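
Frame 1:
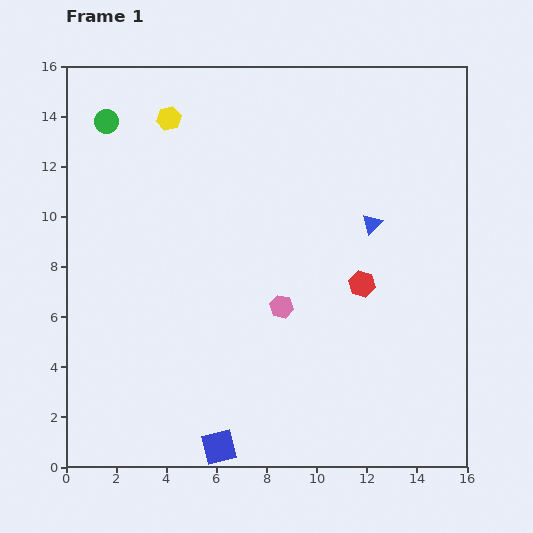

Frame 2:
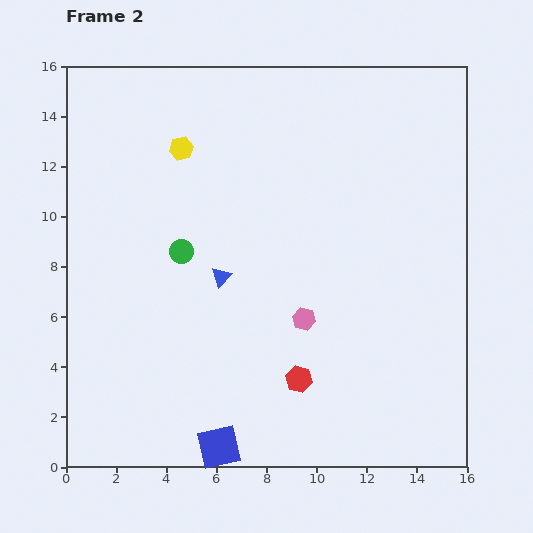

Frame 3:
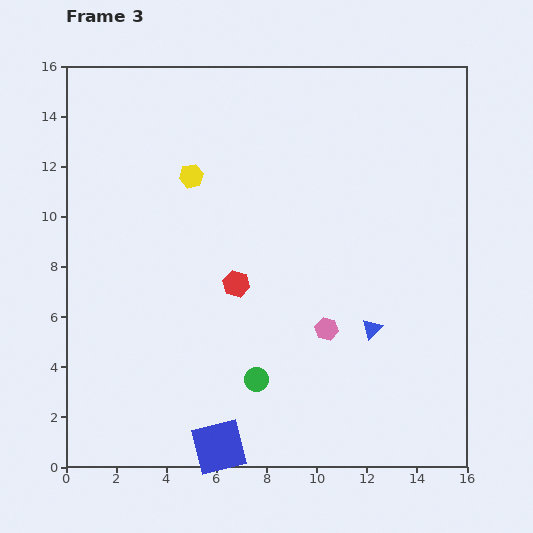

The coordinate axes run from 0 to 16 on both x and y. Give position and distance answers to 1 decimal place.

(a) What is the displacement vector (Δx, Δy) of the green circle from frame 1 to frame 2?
(3.0, -5.2)

The green circle was at (1.6, 13.8) in frame 1 and (4.6, 8.6) in frame 2.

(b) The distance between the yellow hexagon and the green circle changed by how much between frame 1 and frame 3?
+6.0

Distance in frame 1: 2.5. Distance in frame 3: 8.5.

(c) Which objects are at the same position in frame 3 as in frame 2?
the blue square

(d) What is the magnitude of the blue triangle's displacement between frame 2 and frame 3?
6.4

The blue triangle moved from (6.2, 7.6) to (12.2, 5.5), a distance of √(6.0² + 2.1²) ≈ 6.4.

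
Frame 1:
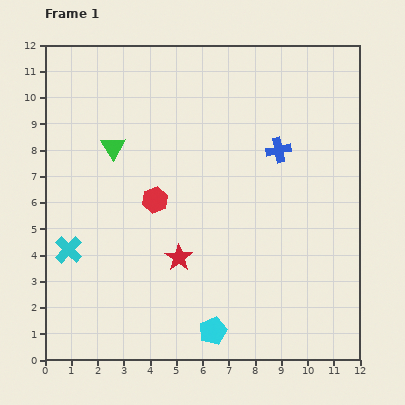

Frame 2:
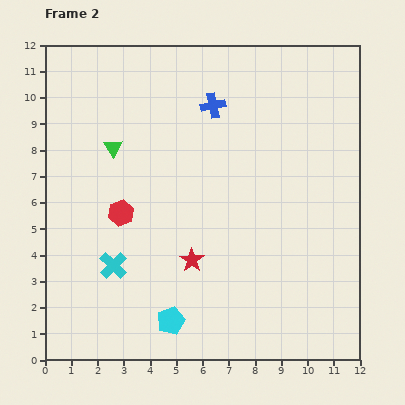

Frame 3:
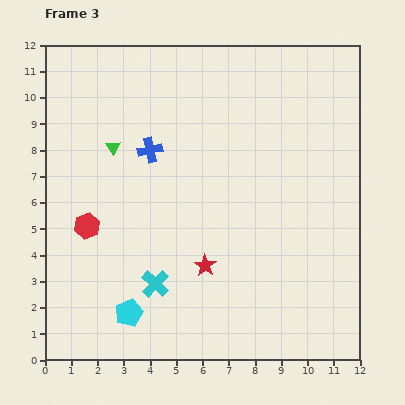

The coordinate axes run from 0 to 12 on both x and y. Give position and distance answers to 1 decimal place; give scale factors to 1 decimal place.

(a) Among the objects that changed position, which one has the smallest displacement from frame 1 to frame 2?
the red star

(moved 0.5)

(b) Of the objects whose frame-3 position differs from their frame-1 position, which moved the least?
the red star

(moved 1.0)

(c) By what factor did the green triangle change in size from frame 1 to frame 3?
0.6×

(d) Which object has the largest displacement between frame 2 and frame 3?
the blue cross

(moved 2.9; next 1.7)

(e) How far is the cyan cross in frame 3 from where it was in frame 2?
1.7

The cyan cross moved from (2.6, 3.6) to (4.2, 2.9), a distance of √(1.6² + 0.7²) ≈ 1.7.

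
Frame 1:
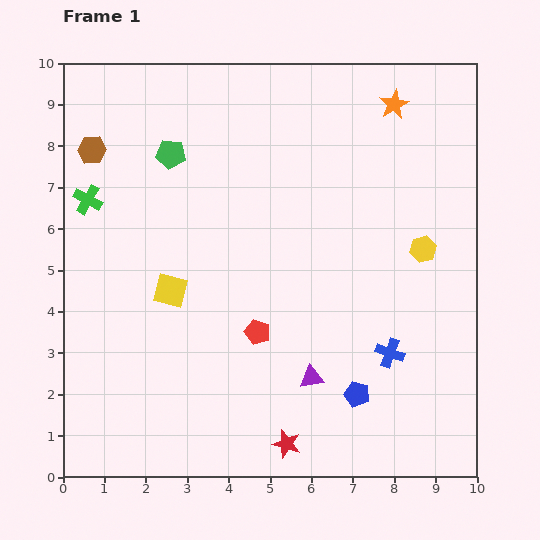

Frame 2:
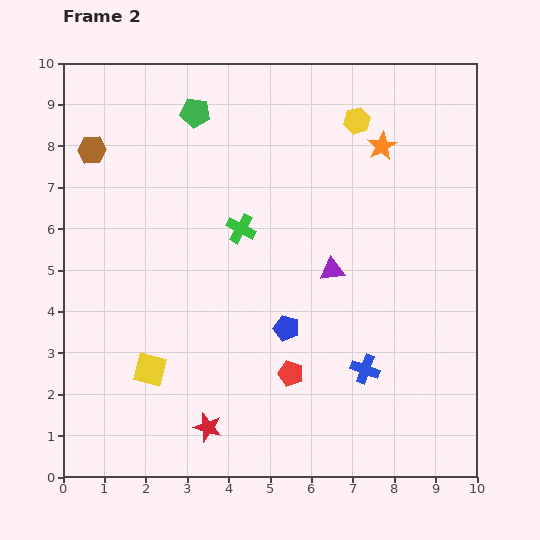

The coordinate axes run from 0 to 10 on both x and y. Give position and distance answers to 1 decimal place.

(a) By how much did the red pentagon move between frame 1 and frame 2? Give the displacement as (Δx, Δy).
(0.8, -1.0)

The red pentagon was at (4.7, 3.5) in frame 1 and (5.5, 2.5) in frame 2.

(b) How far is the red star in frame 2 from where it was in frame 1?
1.9

The red star moved from (5.4, 0.8) to (3.5, 1.2), a distance of √(1.9² + 0.4²) ≈ 1.9.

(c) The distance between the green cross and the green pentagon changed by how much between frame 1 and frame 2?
+0.7

Distance in frame 1: 2.3. Distance in frame 2: 3.0.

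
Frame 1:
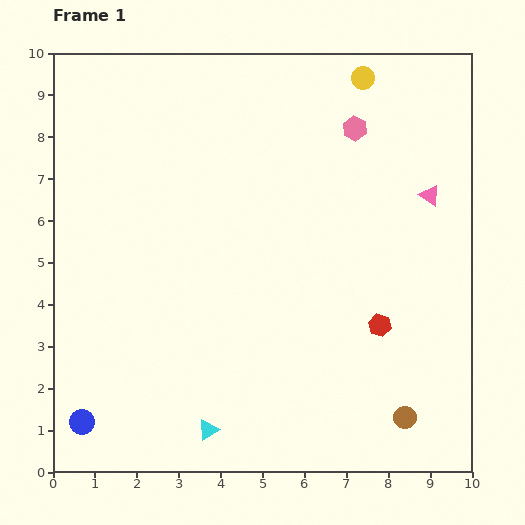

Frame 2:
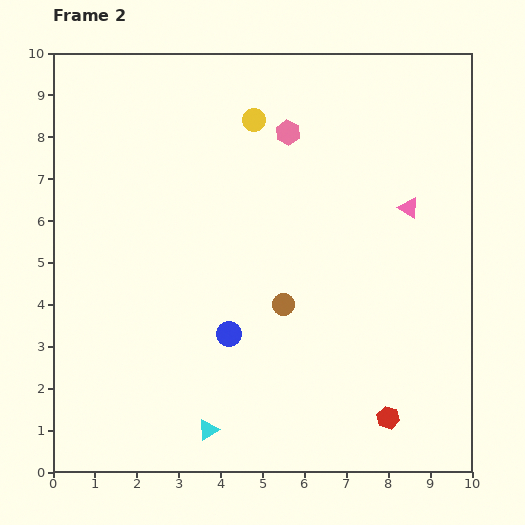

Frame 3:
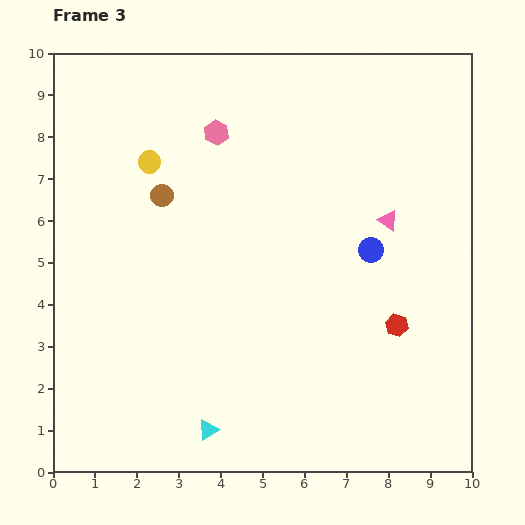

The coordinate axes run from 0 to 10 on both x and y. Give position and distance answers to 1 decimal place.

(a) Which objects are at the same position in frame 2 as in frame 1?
the cyan triangle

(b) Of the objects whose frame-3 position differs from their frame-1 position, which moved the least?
the red hexagon

(moved 0.4)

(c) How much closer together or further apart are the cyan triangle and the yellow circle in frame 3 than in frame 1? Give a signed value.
-2.6

Distance in frame 1: 9.2. Distance in frame 3: 6.6.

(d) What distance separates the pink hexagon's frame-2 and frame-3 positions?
1.7

The pink hexagon moved from (5.6, 8.1) to (3.9, 8.1), a distance of √(1.7² + 0.0²) ≈ 1.7.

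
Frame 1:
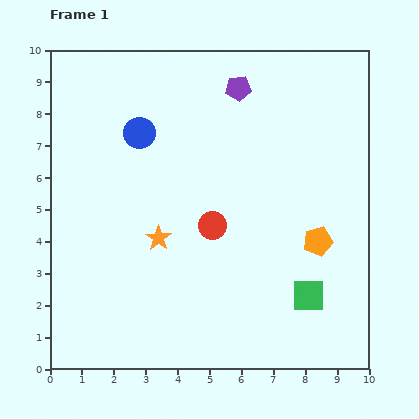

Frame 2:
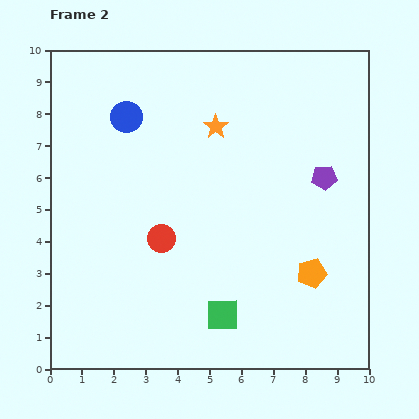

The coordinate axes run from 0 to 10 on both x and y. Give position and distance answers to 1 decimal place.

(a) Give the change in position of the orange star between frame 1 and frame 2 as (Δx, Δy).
(1.8, 3.5)

The orange star was at (3.4, 4.1) in frame 1 and (5.2, 7.6) in frame 2.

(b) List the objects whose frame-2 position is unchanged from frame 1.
none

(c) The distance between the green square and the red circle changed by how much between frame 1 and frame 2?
-0.6

Distance in frame 1: 3.7. Distance in frame 2: 3.1.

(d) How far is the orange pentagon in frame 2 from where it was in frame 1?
1.0

The orange pentagon moved from (8.4, 4.0) to (8.2, 3.0), a distance of √(0.2² + 1.0²) ≈ 1.0.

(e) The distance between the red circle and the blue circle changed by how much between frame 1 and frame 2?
+0.3

Distance in frame 1: 3.7. Distance in frame 2: 4.0.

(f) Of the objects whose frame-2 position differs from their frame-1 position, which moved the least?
the blue circle

(moved 0.6)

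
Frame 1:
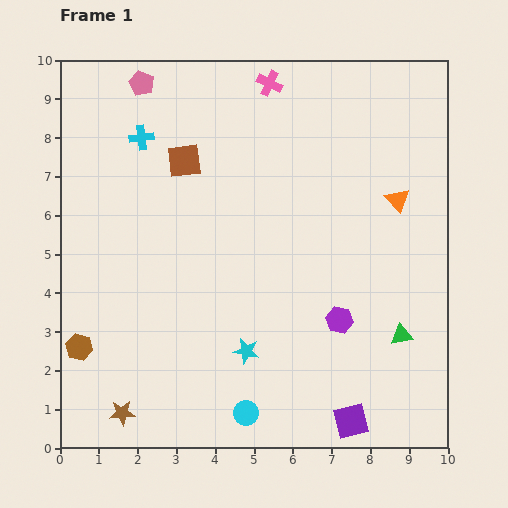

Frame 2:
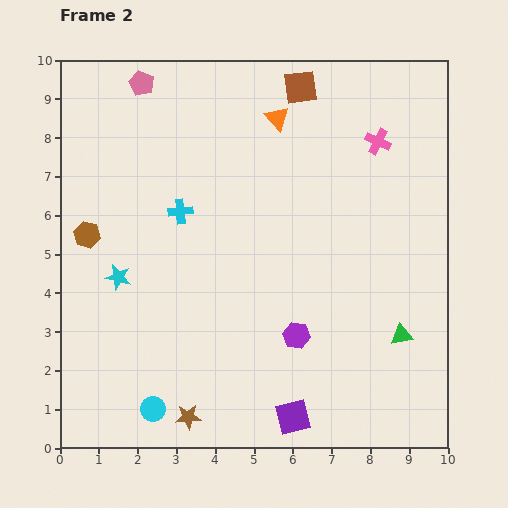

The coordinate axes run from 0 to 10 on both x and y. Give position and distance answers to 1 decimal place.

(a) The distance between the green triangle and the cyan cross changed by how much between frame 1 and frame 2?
-1.9

Distance in frame 1: 8.4. Distance in frame 2: 6.5.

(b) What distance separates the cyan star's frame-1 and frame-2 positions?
3.8

The cyan star moved from (4.8, 2.5) to (1.5, 4.4), a distance of √(3.3² + 1.9²) ≈ 3.8.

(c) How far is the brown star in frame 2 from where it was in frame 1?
1.7

The brown star moved from (1.6, 0.9) to (3.3, 0.8), a distance of √(1.7² + 0.1²) ≈ 1.7.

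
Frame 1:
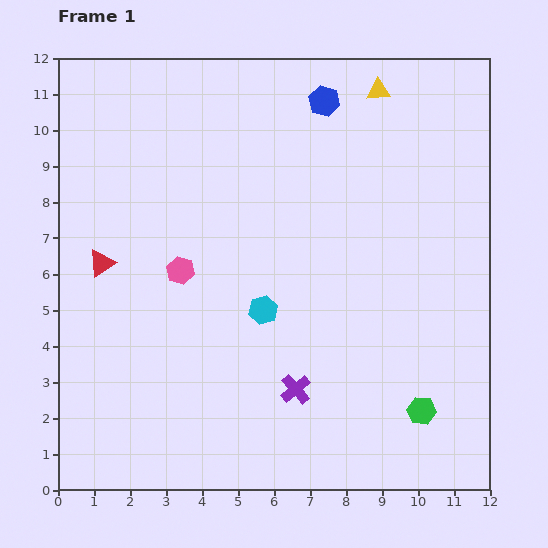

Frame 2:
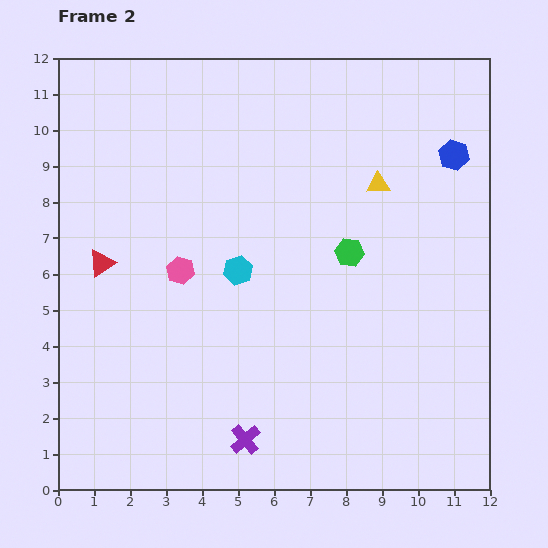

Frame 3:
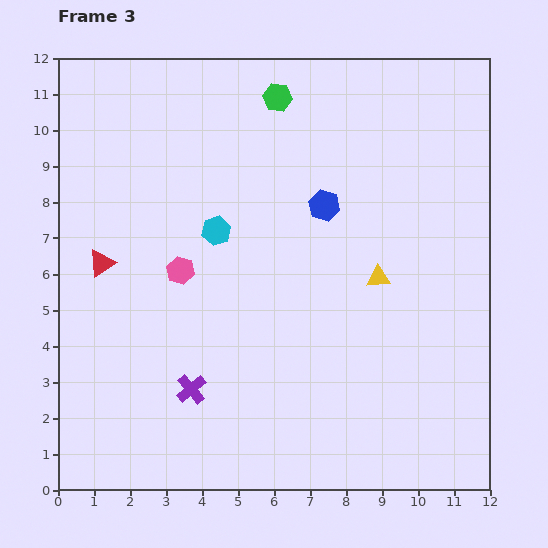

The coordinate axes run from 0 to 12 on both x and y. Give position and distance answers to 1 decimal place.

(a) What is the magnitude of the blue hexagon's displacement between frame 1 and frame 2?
3.9

The blue hexagon moved from (7.4, 10.8) to (11.0, 9.3), a distance of √(3.6² + 1.5²) ≈ 3.9.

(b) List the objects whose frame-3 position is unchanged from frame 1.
the red triangle, the pink hexagon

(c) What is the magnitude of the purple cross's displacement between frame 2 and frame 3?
2.1

The purple cross moved from (5.2, 1.4) to (3.7, 2.8), a distance of √(1.5² + 1.4²) ≈ 2.1.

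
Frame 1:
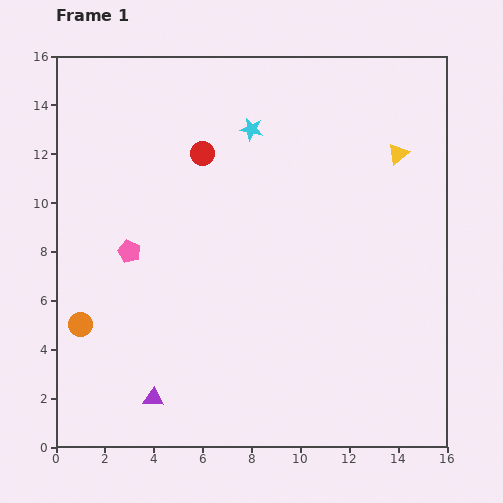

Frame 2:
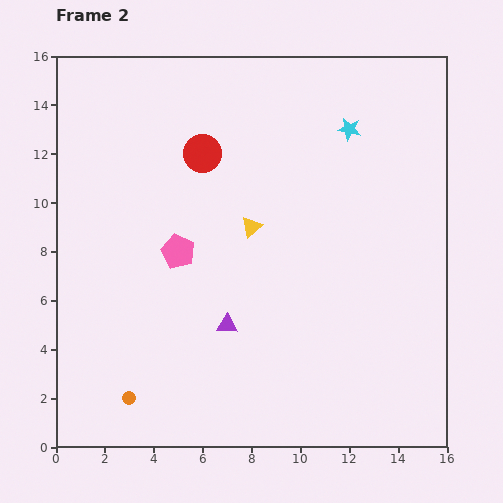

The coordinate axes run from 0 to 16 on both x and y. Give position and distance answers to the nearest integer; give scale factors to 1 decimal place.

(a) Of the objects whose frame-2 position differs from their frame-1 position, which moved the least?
the pink pentagon

(moved 2)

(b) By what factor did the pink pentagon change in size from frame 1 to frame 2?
1.5×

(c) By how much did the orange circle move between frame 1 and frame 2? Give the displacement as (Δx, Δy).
(2, -3)

The orange circle was at (1, 5) in frame 1 and (3, 2) in frame 2.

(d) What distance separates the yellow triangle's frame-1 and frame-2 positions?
7

The yellow triangle moved from (14, 12) to (8, 9), a distance of √(6² + 3²) ≈ 7.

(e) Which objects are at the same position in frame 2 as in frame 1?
the red circle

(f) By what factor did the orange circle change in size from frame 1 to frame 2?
0.6×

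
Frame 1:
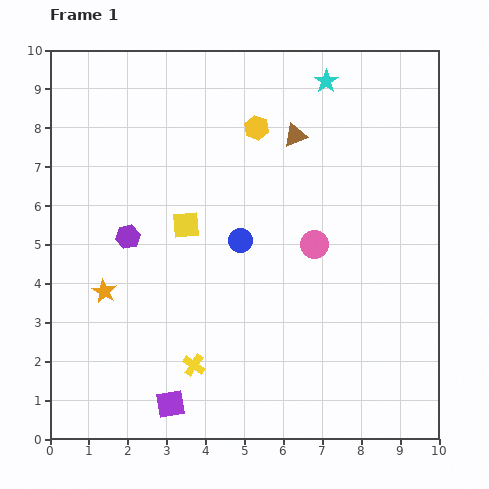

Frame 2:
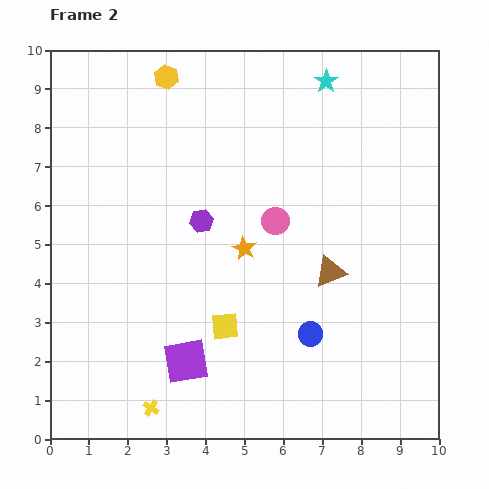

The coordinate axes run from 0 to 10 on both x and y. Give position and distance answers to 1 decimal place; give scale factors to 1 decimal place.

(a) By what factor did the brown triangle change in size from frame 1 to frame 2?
1.4×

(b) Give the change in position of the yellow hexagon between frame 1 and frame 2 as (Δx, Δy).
(-2.3, 1.3)

The yellow hexagon was at (5.3, 8.0) in frame 1 and (3.0, 9.3) in frame 2.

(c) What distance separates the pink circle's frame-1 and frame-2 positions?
1.2

The pink circle moved from (6.8, 5.0) to (5.8, 5.6), a distance of √(1.0² + 0.6²) ≈ 1.2.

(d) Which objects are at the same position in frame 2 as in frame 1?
the cyan star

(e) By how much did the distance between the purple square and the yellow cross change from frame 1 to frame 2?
+0.3

Distance in frame 1: 1.2. Distance in frame 2: 1.5.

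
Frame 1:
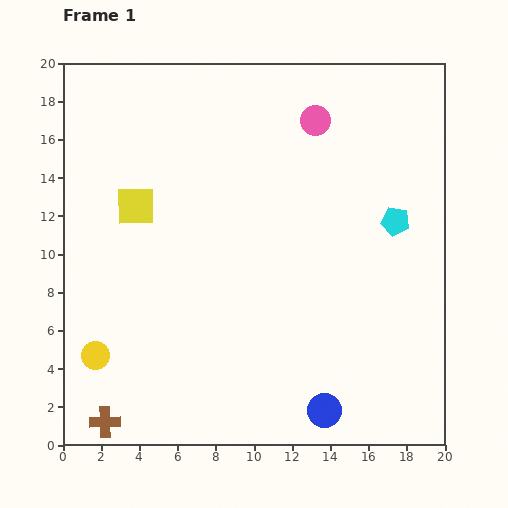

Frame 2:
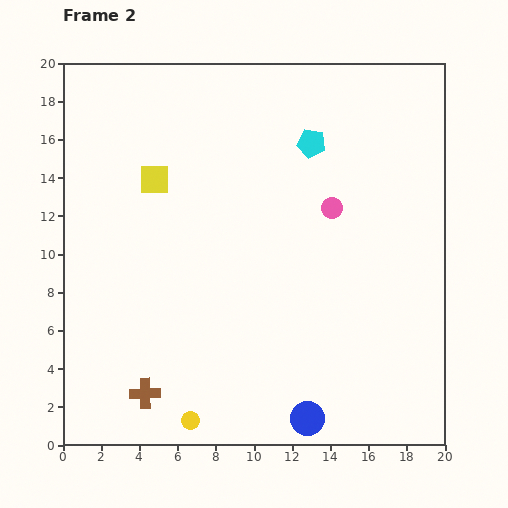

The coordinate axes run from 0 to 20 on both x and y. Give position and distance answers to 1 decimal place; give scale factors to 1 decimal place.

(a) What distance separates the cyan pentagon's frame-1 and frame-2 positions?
6.0

The cyan pentagon moved from (17.4, 11.7) to (13.0, 15.8), a distance of √(4.4² + 4.1²) ≈ 6.0.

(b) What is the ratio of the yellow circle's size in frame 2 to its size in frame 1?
0.6×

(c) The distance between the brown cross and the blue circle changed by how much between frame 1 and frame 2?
-2.9

Distance in frame 1: 11.5. Distance in frame 2: 8.6.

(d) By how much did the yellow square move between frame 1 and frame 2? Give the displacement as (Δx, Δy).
(1.0, 1.4)

The yellow square was at (3.8, 12.5) in frame 1 and (4.8, 13.9) in frame 2.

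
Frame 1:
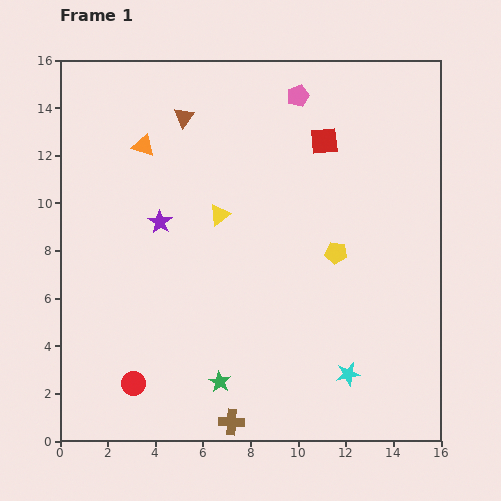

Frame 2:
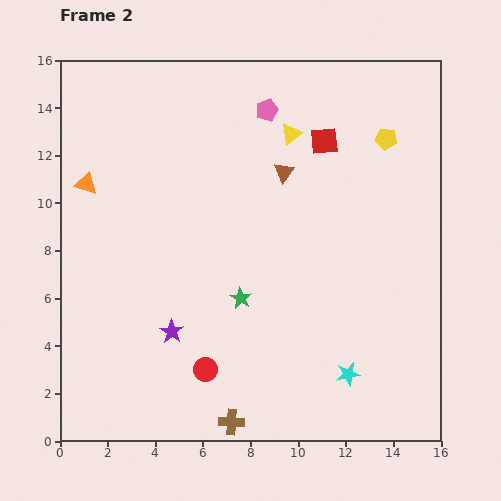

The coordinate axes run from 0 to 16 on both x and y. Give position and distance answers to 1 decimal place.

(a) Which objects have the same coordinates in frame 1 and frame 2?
the brown cross, the red square, the cyan star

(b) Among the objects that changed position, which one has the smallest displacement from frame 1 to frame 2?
the pink pentagon

(moved 1.4)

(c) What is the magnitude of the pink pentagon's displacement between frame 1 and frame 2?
1.4

The pink pentagon moved from (10.0, 14.5) to (8.7, 13.9), a distance of √(1.3² + 0.6²) ≈ 1.4.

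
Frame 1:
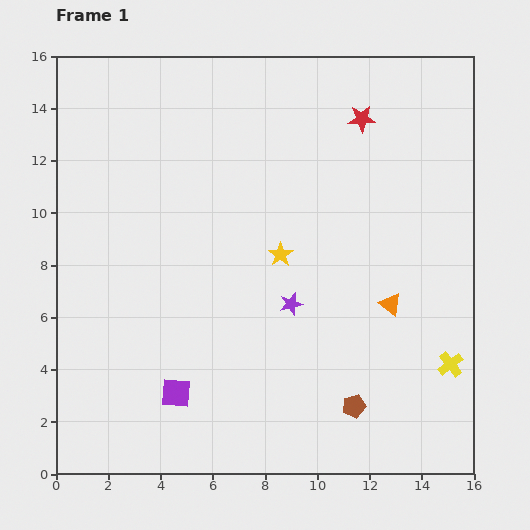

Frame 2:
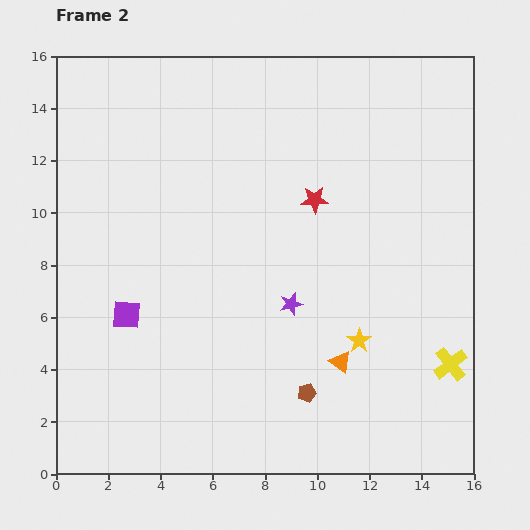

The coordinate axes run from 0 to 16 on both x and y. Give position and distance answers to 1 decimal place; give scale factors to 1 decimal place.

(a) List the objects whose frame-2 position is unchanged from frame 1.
the purple star, the yellow cross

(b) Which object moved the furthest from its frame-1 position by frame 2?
the yellow star

(moved 4.5; next 3.6)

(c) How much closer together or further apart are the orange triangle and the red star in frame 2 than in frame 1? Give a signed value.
-0.9

Distance in frame 1: 7.2. Distance in frame 2: 6.3.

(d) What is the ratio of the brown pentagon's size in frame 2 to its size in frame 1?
0.8×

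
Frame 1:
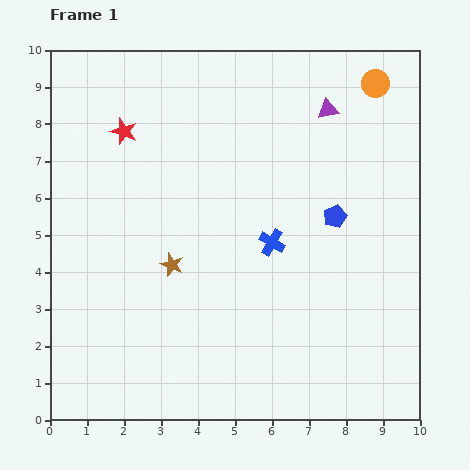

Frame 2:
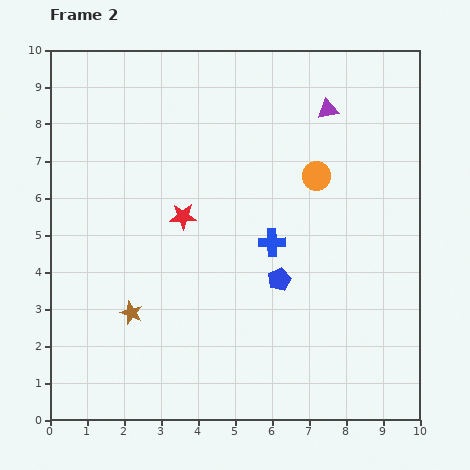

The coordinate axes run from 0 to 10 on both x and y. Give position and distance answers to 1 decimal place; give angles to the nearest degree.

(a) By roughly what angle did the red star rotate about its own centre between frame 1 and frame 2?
22° counter-clockwise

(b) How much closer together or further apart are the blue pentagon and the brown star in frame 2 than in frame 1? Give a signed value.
-0.5

Distance in frame 1: 4.6. Distance in frame 2: 4.1.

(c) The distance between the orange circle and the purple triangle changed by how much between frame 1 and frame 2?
+0.3

Distance in frame 1: 1.5. Distance in frame 2: 1.8.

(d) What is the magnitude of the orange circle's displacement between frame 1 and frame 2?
3.0

The orange circle moved from (8.8, 9.1) to (7.2, 6.6), a distance of √(1.6² + 2.5²) ≈ 3.0.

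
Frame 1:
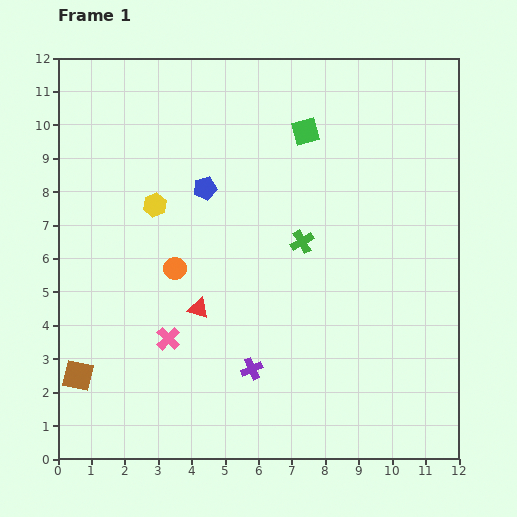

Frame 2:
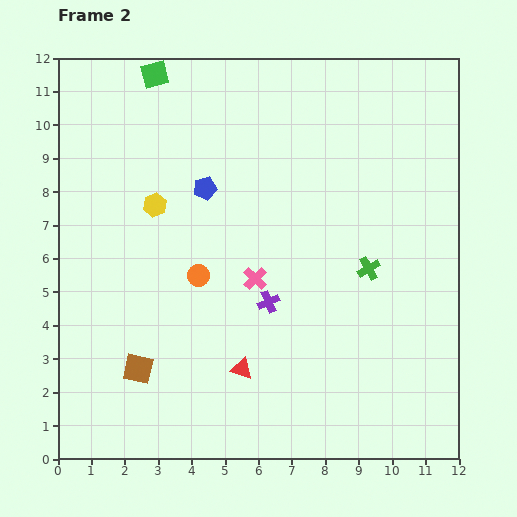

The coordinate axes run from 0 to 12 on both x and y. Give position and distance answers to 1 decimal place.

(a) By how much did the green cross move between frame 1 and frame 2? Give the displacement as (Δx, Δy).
(2.0, -0.8)

The green cross was at (7.3, 6.5) in frame 1 and (9.3, 5.7) in frame 2.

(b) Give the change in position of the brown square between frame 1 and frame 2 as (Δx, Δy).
(1.8, 0.2)

The brown square was at (0.6, 2.5) in frame 1 and (2.4, 2.7) in frame 2.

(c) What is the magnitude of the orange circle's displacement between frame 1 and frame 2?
0.7

The orange circle moved from (3.5, 5.7) to (4.2, 5.5), a distance of √(0.7² + 0.2²) ≈ 0.7.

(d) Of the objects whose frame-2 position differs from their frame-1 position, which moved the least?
the orange circle

(moved 0.7)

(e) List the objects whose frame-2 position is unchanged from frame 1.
the yellow hexagon, the blue pentagon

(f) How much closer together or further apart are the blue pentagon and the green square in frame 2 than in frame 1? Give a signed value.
+0.3

Distance in frame 1: 3.4. Distance in frame 2: 3.7.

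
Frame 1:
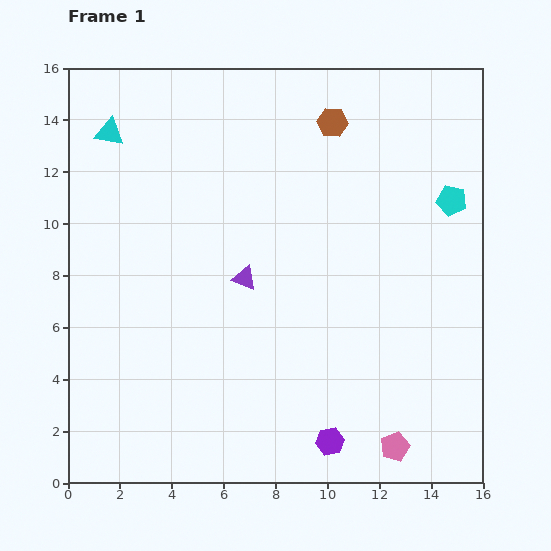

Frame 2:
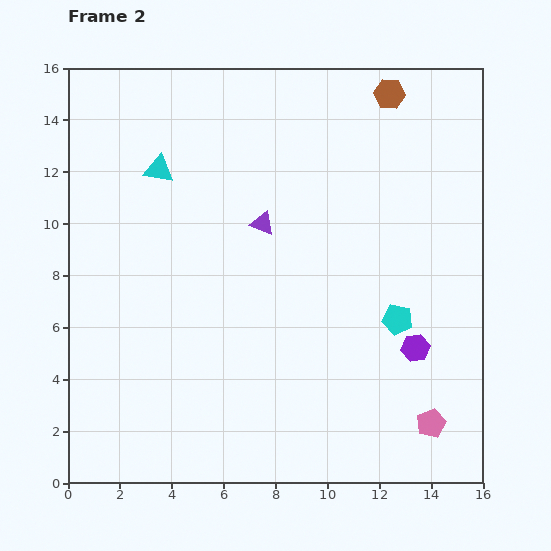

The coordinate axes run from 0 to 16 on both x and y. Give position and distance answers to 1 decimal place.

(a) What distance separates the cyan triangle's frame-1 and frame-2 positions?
2.4

The cyan triangle moved from (1.6, 13.5) to (3.5, 12.1), a distance of √(1.9² + 1.4²) ≈ 2.4.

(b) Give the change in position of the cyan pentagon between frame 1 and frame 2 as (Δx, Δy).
(-2.1, -4.6)

The cyan pentagon was at (14.8, 10.9) in frame 1 and (12.7, 6.3) in frame 2.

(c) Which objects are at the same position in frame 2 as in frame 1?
none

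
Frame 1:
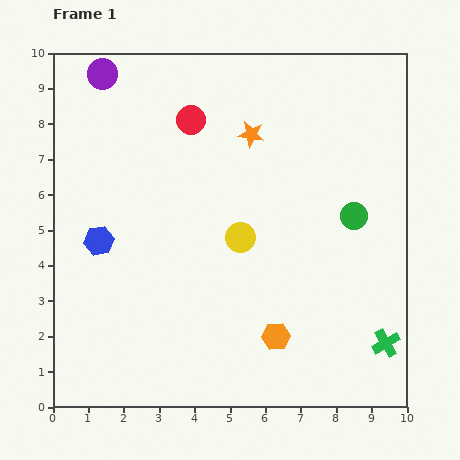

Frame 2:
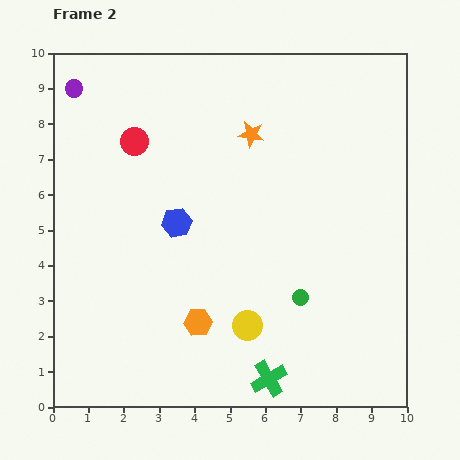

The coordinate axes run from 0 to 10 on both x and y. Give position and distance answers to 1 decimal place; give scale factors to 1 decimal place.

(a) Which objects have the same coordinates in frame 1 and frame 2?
the orange star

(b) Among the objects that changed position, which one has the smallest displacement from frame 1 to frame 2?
the purple circle

(moved 0.9)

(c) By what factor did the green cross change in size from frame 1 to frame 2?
1.3×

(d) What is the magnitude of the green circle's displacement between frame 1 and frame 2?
2.7

The green circle moved from (8.5, 5.4) to (7.0, 3.1), a distance of √(1.5² + 2.3²) ≈ 2.7.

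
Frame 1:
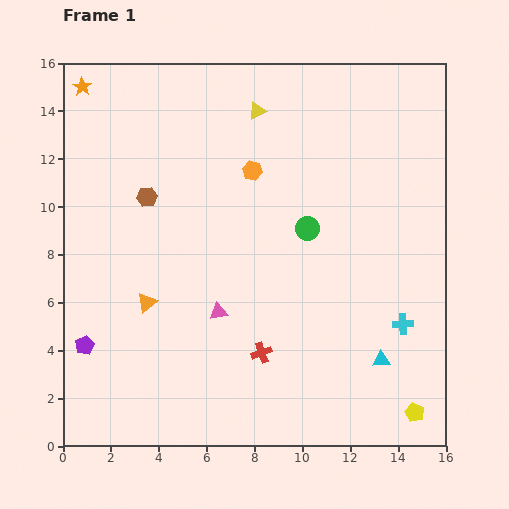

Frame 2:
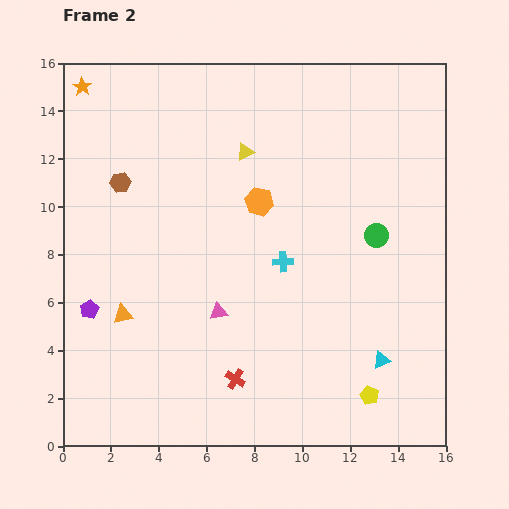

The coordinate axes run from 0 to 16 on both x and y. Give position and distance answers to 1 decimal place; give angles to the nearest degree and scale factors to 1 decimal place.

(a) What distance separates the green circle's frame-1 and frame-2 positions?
2.9

The green circle moved from (10.2, 9.1) to (13.1, 8.8), a distance of √(2.9² + 0.3²) ≈ 2.9.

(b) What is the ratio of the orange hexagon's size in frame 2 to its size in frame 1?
1.5×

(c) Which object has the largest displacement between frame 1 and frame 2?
the cyan cross

(moved 5.6; next 2.9)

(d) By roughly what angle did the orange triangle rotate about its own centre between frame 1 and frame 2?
30° clockwise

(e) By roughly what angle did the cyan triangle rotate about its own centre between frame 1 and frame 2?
19° counter-clockwise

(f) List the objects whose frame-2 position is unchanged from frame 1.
the cyan triangle, the orange star, the pink triangle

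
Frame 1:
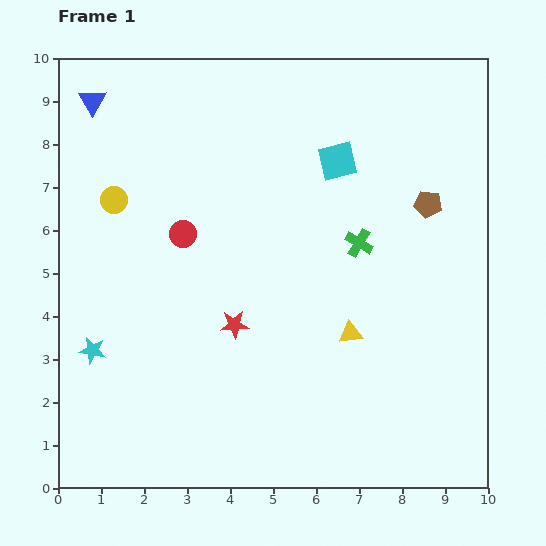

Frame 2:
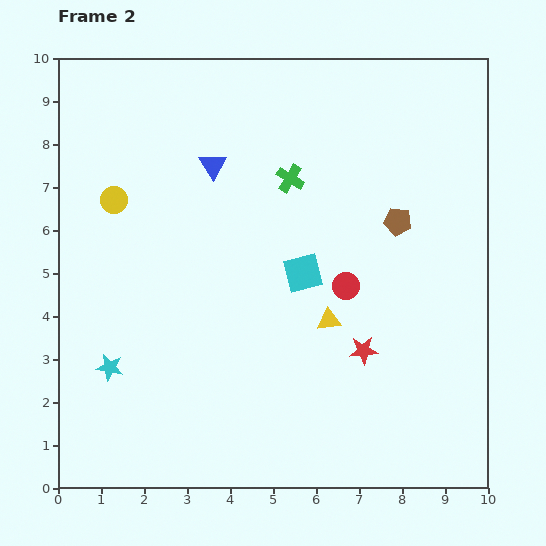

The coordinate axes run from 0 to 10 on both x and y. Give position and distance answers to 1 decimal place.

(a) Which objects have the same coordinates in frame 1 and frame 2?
the yellow circle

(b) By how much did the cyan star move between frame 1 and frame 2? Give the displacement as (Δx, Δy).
(0.4, -0.4)

The cyan star was at (0.8, 3.2) in frame 1 and (1.2, 2.8) in frame 2.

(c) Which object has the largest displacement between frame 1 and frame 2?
the red circle

(moved 4.0; next 3.2)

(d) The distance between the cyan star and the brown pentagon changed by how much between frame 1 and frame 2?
-1.0

Distance in frame 1: 8.5. Distance in frame 2: 7.5.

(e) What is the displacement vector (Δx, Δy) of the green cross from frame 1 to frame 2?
(-1.6, 1.5)

The green cross was at (7.0, 5.7) in frame 1 and (5.4, 7.2) in frame 2.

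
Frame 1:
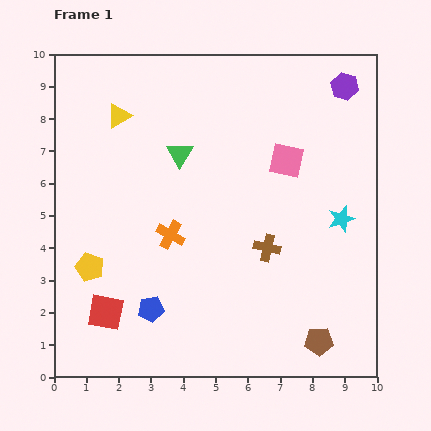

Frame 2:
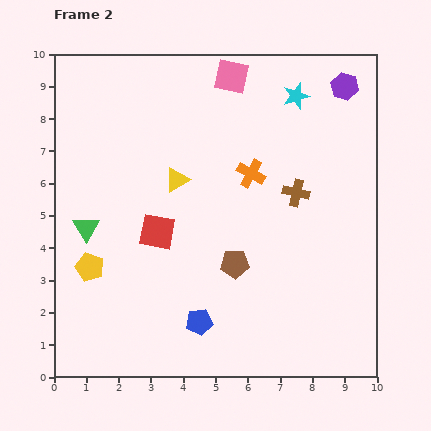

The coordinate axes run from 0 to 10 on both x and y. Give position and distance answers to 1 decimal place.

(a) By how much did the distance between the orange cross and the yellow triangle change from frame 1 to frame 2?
-1.7

Distance in frame 1: 4.0. Distance in frame 2: 2.3.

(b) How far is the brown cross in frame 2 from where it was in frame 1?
1.9

The brown cross moved from (6.6, 4.0) to (7.5, 5.7), a distance of √(0.9² + 1.7²) ≈ 1.9.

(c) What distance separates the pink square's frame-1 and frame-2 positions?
3.1

The pink square moved from (7.2, 6.7) to (5.5, 9.3), a distance of √(1.7² + 2.6²) ≈ 3.1.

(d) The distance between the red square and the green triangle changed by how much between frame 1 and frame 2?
-3.2

Distance in frame 1: 5.4. Distance in frame 2: 2.2.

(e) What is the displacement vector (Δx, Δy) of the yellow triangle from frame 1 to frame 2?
(1.8, -2.0)

The yellow triangle was at (2.0, 8.1) in frame 1 and (3.8, 6.1) in frame 2.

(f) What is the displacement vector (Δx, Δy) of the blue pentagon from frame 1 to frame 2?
(1.5, -0.4)

The blue pentagon was at (3.0, 2.1) in frame 1 and (4.5, 1.7) in frame 2.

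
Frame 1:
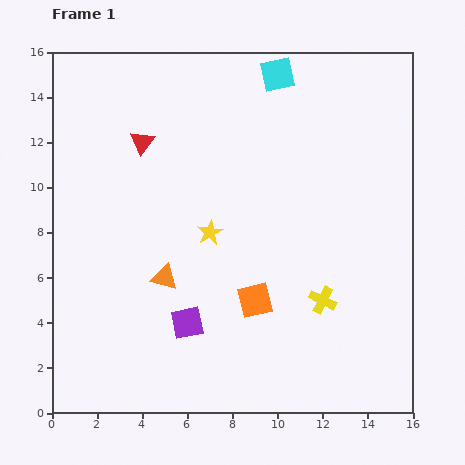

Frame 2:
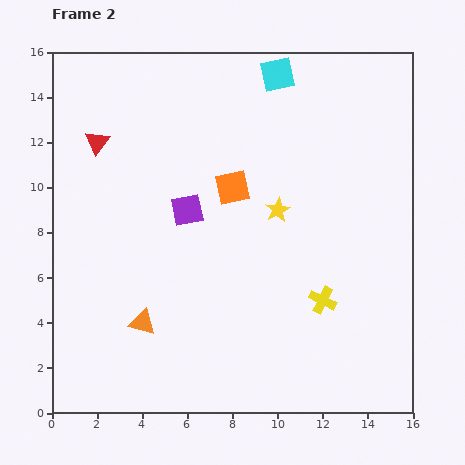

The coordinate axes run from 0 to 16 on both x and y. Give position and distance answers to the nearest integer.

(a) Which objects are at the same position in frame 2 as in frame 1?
the yellow cross, the cyan square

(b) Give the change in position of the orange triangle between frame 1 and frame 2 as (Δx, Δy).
(-1, -2)

The orange triangle was at (5, 6) in frame 1 and (4, 4) in frame 2.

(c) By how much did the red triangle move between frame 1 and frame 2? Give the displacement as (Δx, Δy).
(-2, 0)

The red triangle was at (4, 12) in frame 1 and (2, 12) in frame 2.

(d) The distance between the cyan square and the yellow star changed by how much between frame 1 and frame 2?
-2

Distance in frame 1: 8. Distance in frame 2: 6.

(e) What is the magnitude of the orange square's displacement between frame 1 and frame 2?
5

The orange square moved from (9, 5) to (8, 10), a distance of √(1² + 5²) ≈ 5.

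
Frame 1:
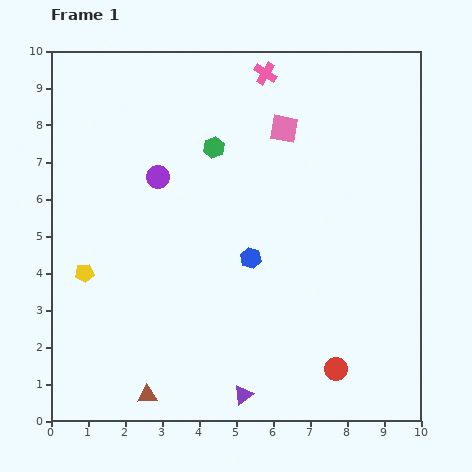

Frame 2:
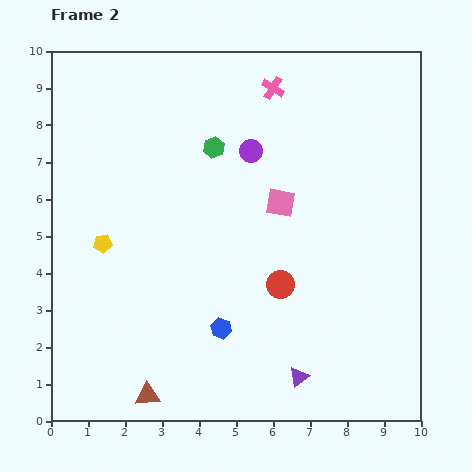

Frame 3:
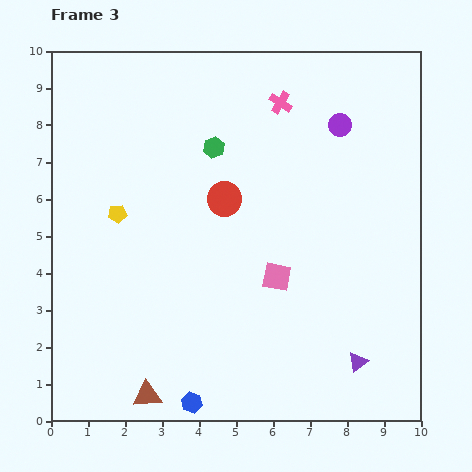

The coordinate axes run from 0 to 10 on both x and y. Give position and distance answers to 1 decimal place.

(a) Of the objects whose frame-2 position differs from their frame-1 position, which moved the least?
the pink cross

(moved 0.4)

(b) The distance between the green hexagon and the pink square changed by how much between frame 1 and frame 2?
+0.3

Distance in frame 1: 2.0. Distance in frame 2: 2.3.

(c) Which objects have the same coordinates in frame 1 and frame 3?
the brown triangle, the green hexagon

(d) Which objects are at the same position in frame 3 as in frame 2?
the brown triangle, the green hexagon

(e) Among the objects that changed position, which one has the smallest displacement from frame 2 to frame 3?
the pink cross

(moved 0.4)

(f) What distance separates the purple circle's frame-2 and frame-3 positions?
2.5

The purple circle moved from (5.4, 7.3) to (7.8, 8.0), a distance of √(2.4² + 0.7²) ≈ 2.5.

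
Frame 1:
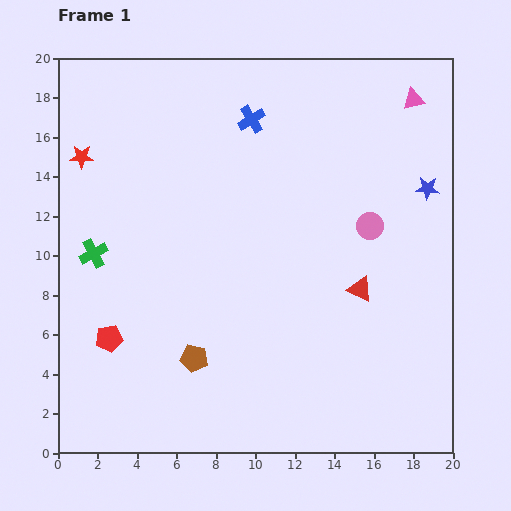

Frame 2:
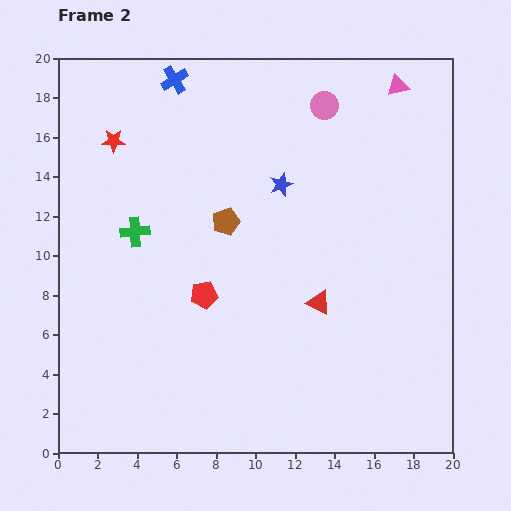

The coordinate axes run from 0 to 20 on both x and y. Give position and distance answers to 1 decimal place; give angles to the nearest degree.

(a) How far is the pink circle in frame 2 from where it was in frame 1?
6.5

The pink circle moved from (15.8, 11.5) to (13.5, 17.6), a distance of √(2.3² + 6.1²) ≈ 6.5.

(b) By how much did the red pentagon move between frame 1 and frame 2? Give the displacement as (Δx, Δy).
(4.8, 2.2)

The red pentagon was at (2.6, 5.8) in frame 1 and (7.4, 8.0) in frame 2.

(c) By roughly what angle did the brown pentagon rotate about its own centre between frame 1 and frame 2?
29° counter-clockwise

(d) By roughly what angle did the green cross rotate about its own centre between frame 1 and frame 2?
24° clockwise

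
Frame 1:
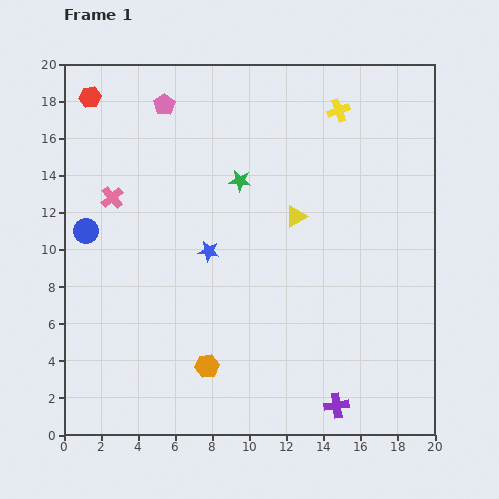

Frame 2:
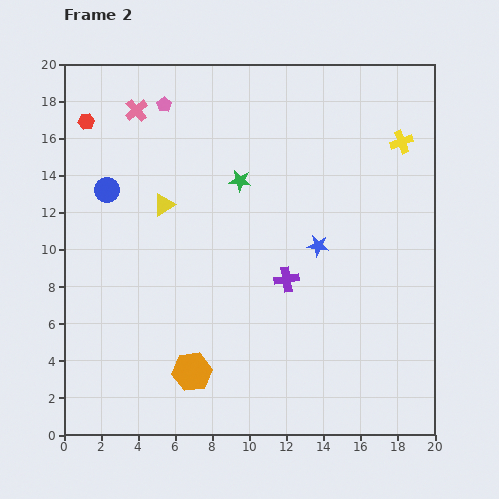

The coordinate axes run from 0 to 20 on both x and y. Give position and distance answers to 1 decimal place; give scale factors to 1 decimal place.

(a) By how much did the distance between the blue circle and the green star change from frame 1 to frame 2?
-1.5

Distance in frame 1: 8.7. Distance in frame 2: 7.2.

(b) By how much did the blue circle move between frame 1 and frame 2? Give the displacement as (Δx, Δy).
(1.1, 2.2)

The blue circle was at (1.2, 11.0) in frame 1 and (2.3, 13.2) in frame 2.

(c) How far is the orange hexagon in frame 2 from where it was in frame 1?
0.9

The orange hexagon moved from (7.7, 3.7) to (6.9, 3.4), a distance of √(0.8² + 0.3²) ≈ 0.9.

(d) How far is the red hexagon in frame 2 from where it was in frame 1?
1.3

The red hexagon moved from (1.4, 18.2) to (1.2, 16.9), a distance of √(0.2² + 1.3²) ≈ 1.3.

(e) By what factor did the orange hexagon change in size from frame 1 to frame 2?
1.7×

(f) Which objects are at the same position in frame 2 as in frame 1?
the pink pentagon, the green star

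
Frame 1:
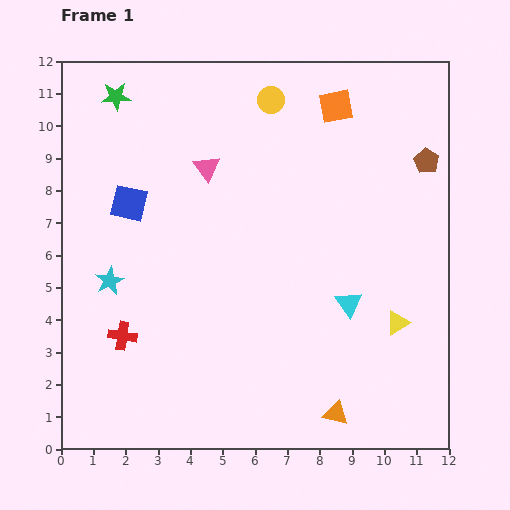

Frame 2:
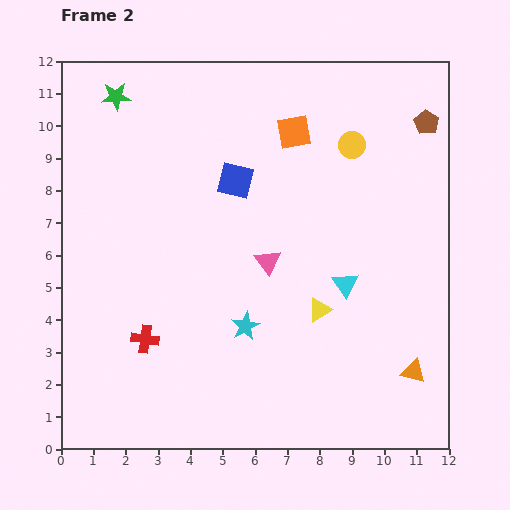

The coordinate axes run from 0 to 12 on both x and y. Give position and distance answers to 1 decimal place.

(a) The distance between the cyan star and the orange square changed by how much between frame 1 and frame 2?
-2.6

Distance in frame 1: 8.8. Distance in frame 2: 6.2.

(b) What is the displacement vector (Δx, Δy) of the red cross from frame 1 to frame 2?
(0.7, -0.1)

The red cross was at (1.9, 3.5) in frame 1 and (2.6, 3.4) in frame 2.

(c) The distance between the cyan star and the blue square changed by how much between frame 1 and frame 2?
+2.0

Distance in frame 1: 2.5. Distance in frame 2: 4.5.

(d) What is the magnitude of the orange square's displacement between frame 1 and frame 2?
1.5

The orange square moved from (8.5, 10.6) to (7.2, 9.8), a distance of √(1.3² + 0.8²) ≈ 1.5.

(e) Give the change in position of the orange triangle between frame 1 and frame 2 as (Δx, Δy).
(2.4, 1.3)

The orange triangle was at (8.5, 1.1) in frame 1 and (10.9, 2.4) in frame 2.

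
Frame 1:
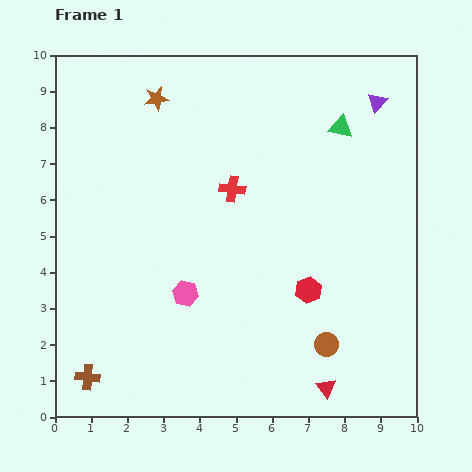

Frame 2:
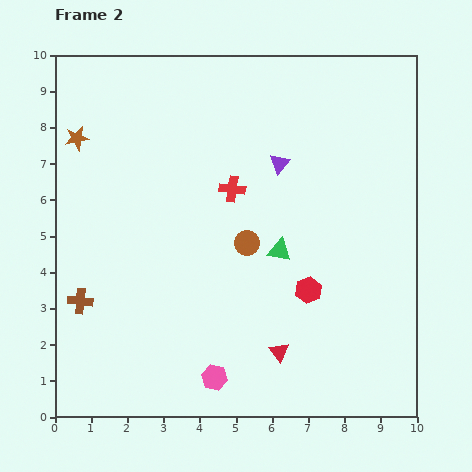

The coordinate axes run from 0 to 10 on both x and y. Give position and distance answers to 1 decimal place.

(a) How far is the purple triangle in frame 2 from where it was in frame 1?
3.2

The purple triangle moved from (8.9, 8.7) to (6.2, 7.0), a distance of √(2.7² + 1.7²) ≈ 3.2.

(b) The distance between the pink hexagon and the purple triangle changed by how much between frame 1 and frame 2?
-1.3

Distance in frame 1: 7.5. Distance in frame 2: 6.2.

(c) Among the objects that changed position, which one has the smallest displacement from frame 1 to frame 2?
the red triangle

(moved 1.6)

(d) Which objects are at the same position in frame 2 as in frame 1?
the red cross, the red hexagon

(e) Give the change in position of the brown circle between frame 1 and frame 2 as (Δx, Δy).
(-2.2, 2.8)

The brown circle was at (7.5, 2.0) in frame 1 and (5.3, 4.8) in frame 2.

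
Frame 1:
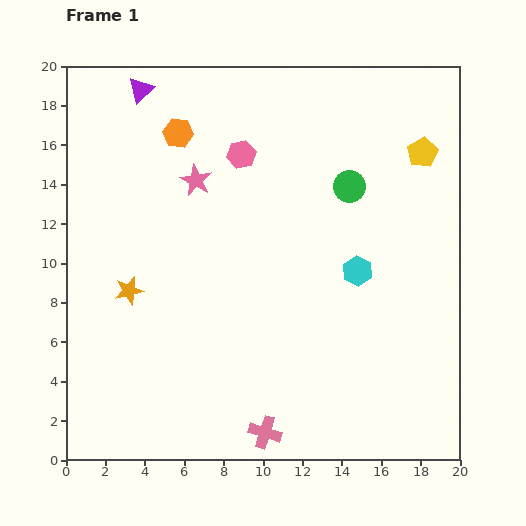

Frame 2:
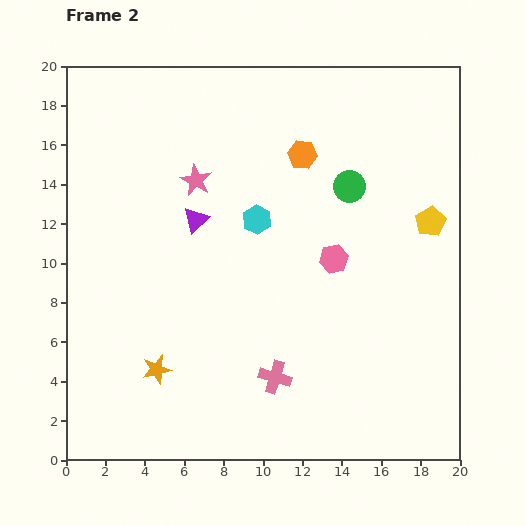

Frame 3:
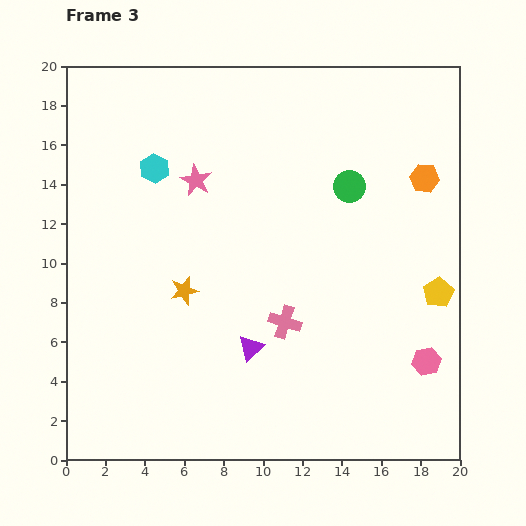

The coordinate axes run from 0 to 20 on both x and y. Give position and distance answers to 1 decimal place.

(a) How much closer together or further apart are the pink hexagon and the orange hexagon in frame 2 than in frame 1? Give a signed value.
+2.1

Distance in frame 1: 3.4. Distance in frame 2: 5.5.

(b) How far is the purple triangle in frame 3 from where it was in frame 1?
14.2

The purple triangle moved from (3.8, 18.8) to (9.4, 5.7), a distance of √(5.6² + 13.1²) ≈ 14.2.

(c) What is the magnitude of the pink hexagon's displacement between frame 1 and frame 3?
14.1

The pink hexagon moved from (8.9, 15.5) to (18.3, 5.0), a distance of √(9.4² + 10.5²) ≈ 14.1.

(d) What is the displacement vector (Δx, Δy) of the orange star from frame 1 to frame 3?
(2.8, 0.0)

The orange star was at (3.2, 8.6) in frame 1 and (6.0, 8.6) in frame 3.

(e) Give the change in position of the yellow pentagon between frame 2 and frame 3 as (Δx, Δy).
(0.4, -3.6)

The yellow pentagon was at (18.5, 12.1) in frame 2 and (18.9, 8.5) in frame 3.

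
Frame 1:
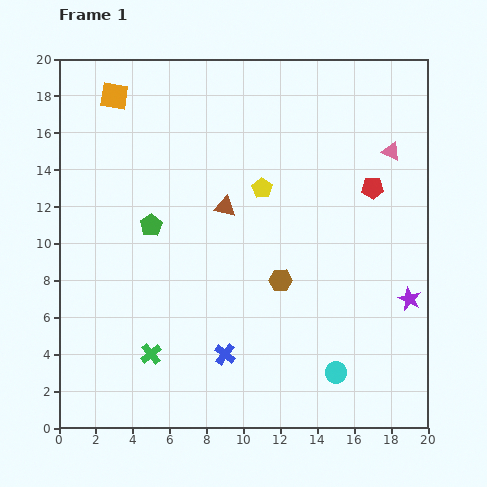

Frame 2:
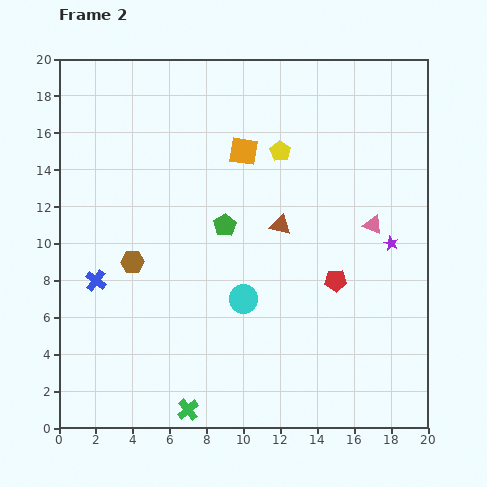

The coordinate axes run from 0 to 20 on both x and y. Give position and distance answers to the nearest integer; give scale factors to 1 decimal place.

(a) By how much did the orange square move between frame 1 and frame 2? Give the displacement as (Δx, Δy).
(7, -3)

The orange square was at (3, 18) in frame 1 and (10, 15) in frame 2.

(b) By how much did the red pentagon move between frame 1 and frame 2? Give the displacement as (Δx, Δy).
(-2, -5)

The red pentagon was at (17, 13) in frame 1 and (15, 8) in frame 2.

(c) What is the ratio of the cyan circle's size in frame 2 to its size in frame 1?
1.3×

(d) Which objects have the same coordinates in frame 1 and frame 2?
none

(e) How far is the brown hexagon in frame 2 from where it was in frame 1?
8

The brown hexagon moved from (12, 8) to (4, 9), a distance of √(8² + 1²) ≈ 8.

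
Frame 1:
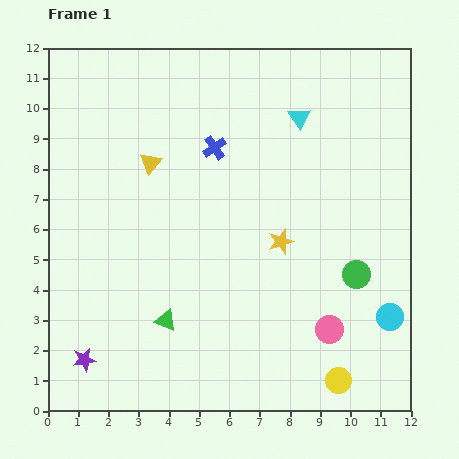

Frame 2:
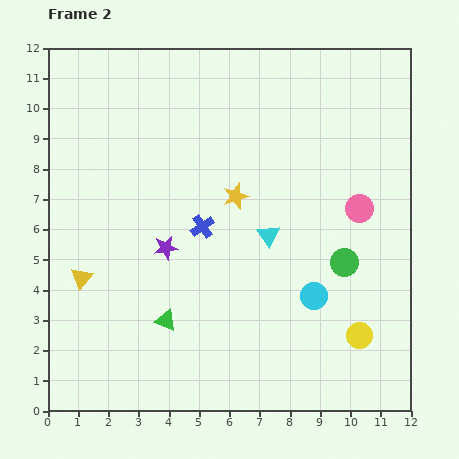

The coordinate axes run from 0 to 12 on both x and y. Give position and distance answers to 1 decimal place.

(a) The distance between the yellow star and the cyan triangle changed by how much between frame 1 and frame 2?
-2.4

Distance in frame 1: 4.1. Distance in frame 2: 1.7.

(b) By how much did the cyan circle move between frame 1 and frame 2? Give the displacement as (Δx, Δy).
(-2.5, 0.7)

The cyan circle was at (11.3, 3.1) in frame 1 and (8.8, 3.8) in frame 2.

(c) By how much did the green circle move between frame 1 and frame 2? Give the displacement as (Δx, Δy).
(-0.4, 0.4)

The green circle was at (10.2, 4.5) in frame 1 and (9.8, 4.9) in frame 2.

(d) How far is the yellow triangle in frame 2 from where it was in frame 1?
4.4

The yellow triangle moved from (3.4, 8.2) to (1.1, 4.4), a distance of √(2.3² + 3.8²) ≈ 4.4.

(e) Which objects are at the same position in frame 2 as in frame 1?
the green triangle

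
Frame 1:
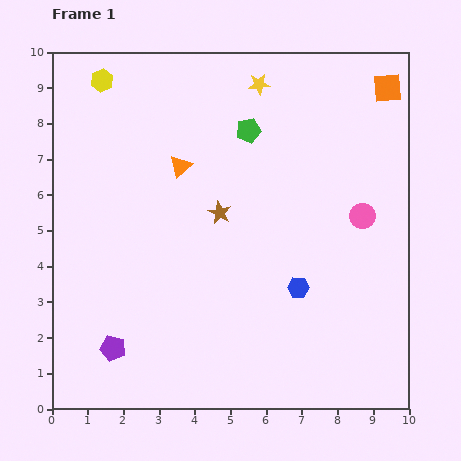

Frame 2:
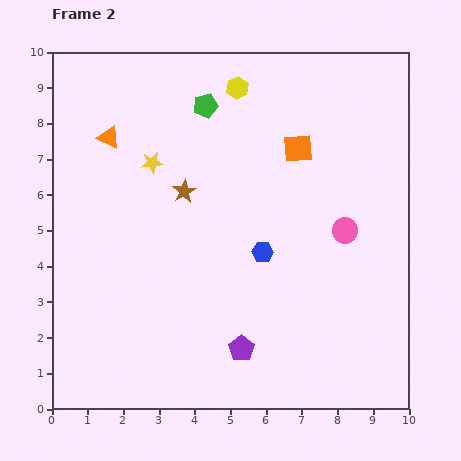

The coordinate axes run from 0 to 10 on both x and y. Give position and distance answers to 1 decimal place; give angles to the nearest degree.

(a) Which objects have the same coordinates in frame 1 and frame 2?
none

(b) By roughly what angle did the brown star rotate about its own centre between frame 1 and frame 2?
16° clockwise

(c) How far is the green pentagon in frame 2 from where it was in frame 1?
1.4

The green pentagon moved from (5.5, 7.8) to (4.3, 8.5), a distance of √(1.2² + 0.7²) ≈ 1.4.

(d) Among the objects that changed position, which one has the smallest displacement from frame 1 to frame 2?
the pink circle

(moved 0.6)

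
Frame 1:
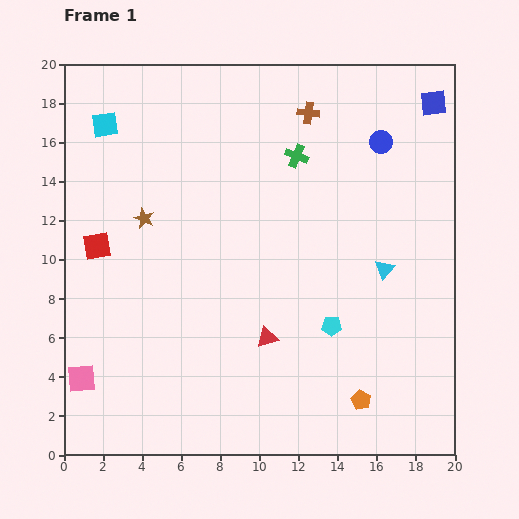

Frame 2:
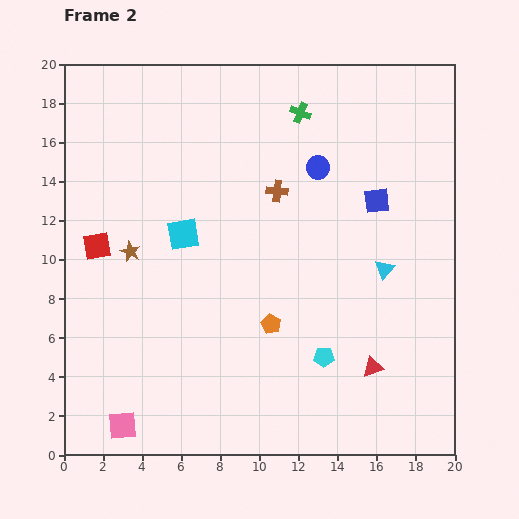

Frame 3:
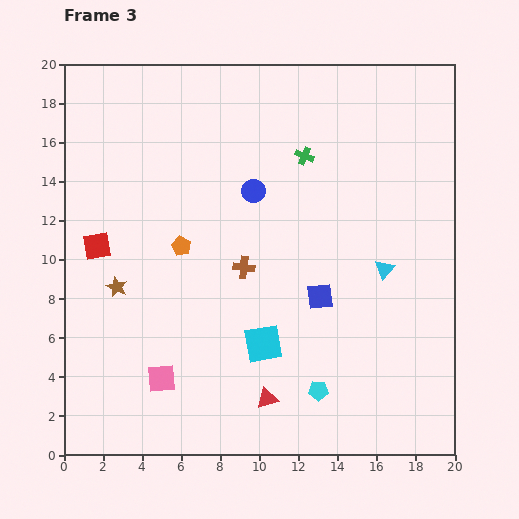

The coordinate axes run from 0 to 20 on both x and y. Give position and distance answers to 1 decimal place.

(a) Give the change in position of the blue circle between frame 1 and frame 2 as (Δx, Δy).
(-3.2, -1.3)

The blue circle was at (16.2, 16.0) in frame 1 and (13.0, 14.7) in frame 2.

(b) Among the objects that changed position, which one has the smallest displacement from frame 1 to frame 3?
the green cross

(moved 0.4)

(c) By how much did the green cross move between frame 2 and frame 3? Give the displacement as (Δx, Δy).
(0.2, -2.2)

The green cross was at (12.1, 17.5) in frame 2 and (12.3, 15.3) in frame 3.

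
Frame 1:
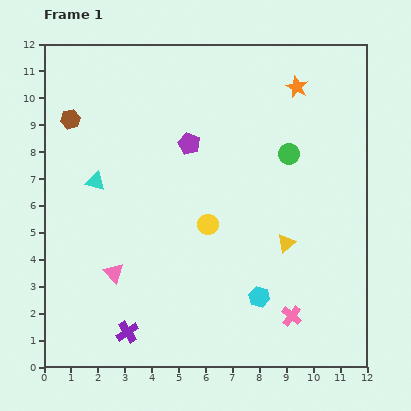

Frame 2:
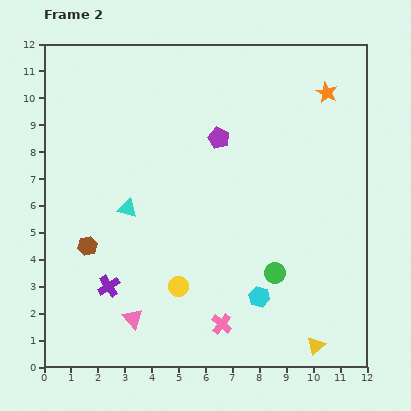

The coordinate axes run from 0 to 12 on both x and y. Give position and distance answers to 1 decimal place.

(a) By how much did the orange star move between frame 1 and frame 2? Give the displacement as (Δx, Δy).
(1.1, -0.2)

The orange star was at (9.4, 10.4) in frame 1 and (10.5, 10.2) in frame 2.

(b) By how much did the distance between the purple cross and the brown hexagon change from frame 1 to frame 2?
-6.5

Distance in frame 1: 8.2. Distance in frame 2: 1.7.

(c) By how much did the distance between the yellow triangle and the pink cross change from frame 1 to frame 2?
+0.9

Distance in frame 1: 2.7. Distance in frame 2: 3.6.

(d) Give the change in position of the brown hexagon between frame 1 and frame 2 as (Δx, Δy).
(0.6, -4.7)

The brown hexagon was at (1.0, 9.2) in frame 1 and (1.6, 4.5) in frame 2.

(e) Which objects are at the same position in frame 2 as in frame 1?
the cyan hexagon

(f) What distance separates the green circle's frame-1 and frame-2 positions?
4.4

The green circle moved from (9.1, 7.9) to (8.6, 3.5), a distance of √(0.5² + 4.4²) ≈ 4.4.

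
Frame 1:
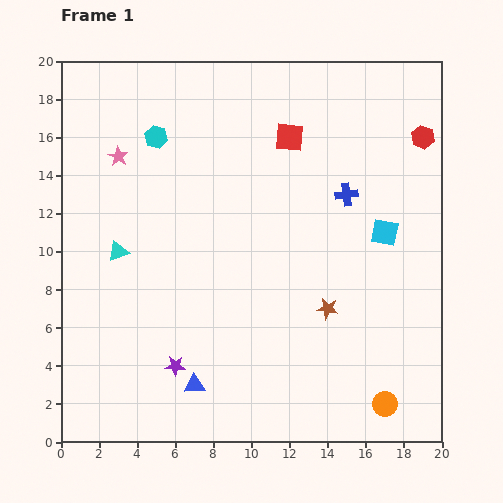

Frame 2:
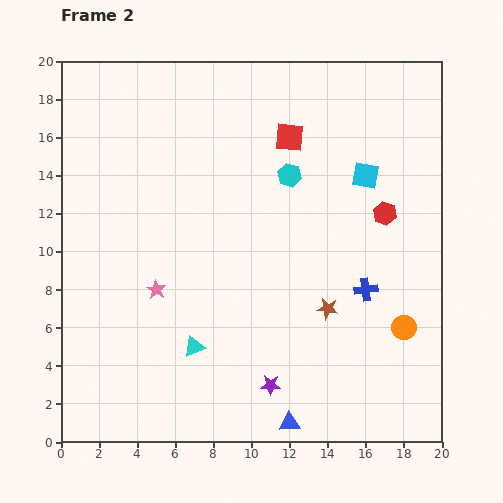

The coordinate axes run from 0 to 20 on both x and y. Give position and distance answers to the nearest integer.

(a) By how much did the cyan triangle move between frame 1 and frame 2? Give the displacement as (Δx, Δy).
(4, -5)

The cyan triangle was at (3, 10) in frame 1 and (7, 5) in frame 2.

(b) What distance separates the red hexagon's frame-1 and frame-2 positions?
4

The red hexagon moved from (19, 16) to (17, 12), a distance of √(2² + 4²) ≈ 4.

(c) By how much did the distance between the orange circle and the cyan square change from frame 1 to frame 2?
-1

Distance in frame 1: 9. Distance in frame 2: 8.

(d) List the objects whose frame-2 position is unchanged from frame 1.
the brown star, the red square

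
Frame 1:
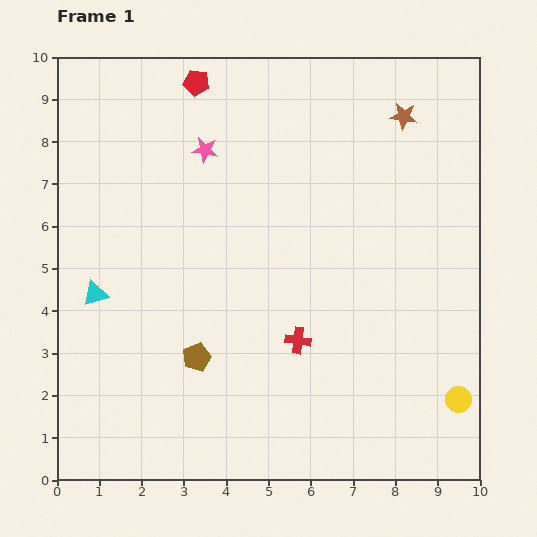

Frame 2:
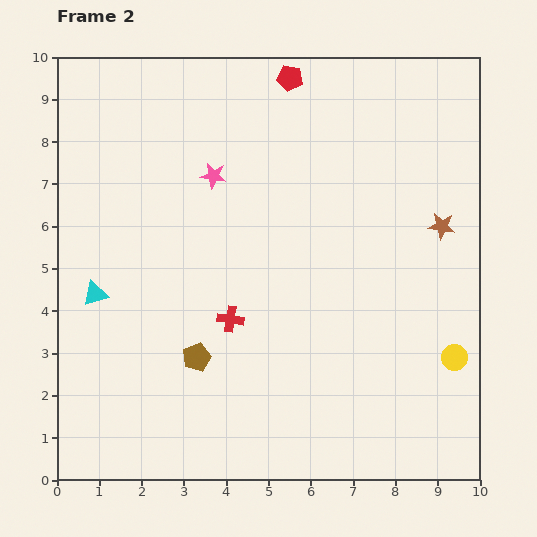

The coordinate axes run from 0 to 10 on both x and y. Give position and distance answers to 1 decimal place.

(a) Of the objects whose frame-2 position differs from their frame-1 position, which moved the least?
the pink star

(moved 0.6)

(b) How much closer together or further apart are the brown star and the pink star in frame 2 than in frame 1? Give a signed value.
+0.7

Distance in frame 1: 4.8. Distance in frame 2: 5.5.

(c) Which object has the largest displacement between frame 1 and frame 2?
the brown star

(moved 2.8; next 2.2)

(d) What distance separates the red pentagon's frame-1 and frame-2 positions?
2.2

The red pentagon moved from (3.3, 9.4) to (5.5, 9.5), a distance of √(2.2² + 0.1²) ≈ 2.2.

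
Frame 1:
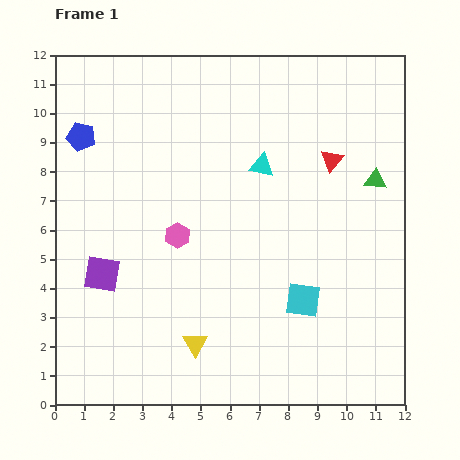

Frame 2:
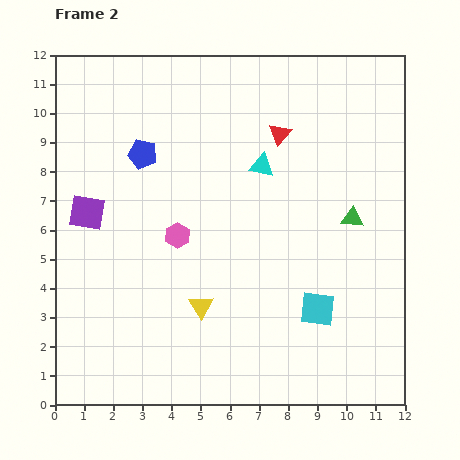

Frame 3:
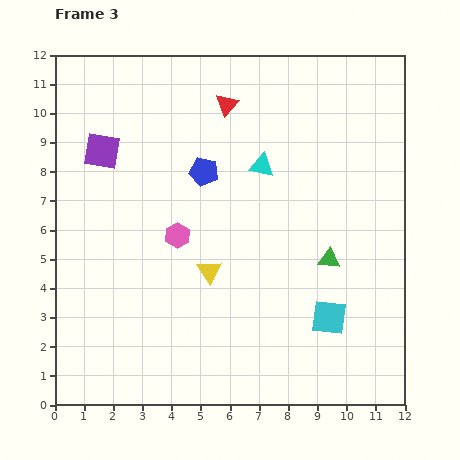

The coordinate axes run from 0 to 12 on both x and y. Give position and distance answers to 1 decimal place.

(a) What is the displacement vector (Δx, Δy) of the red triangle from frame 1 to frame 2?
(-1.8, 0.9)

The red triangle was at (9.5, 8.4) in frame 1 and (7.7, 9.3) in frame 2.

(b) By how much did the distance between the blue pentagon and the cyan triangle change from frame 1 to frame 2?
-2.2

Distance in frame 1: 6.3. Distance in frame 2: 4.1.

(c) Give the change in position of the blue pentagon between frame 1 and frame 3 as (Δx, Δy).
(4.2, -1.2)

The blue pentagon was at (0.9, 9.2) in frame 1 and (5.1, 8.0) in frame 3.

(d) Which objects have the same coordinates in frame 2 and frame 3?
the pink hexagon, the cyan triangle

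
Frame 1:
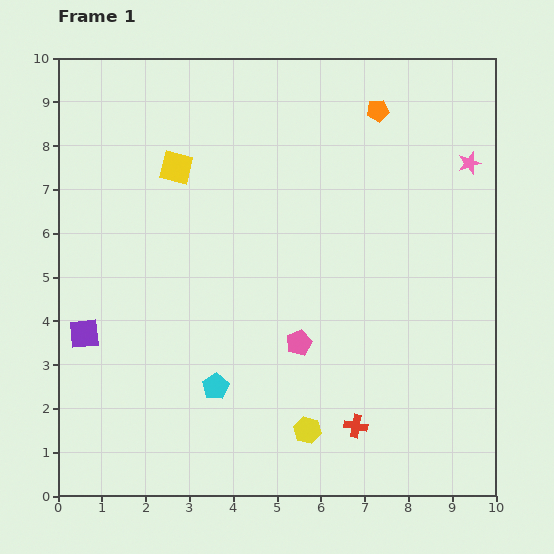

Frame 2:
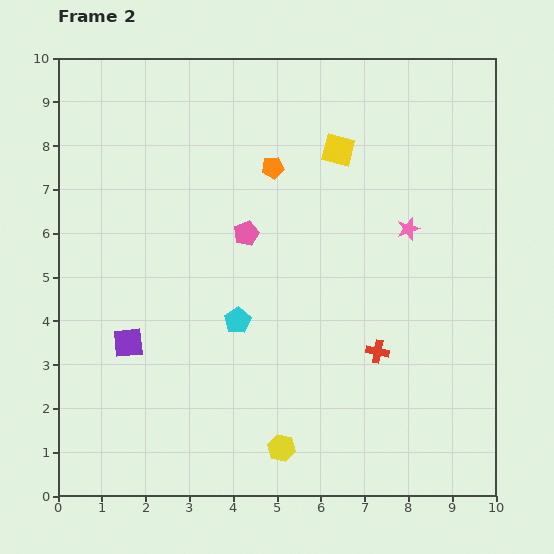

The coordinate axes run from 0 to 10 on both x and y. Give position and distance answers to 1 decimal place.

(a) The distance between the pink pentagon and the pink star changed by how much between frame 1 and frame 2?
-2.0

Distance in frame 1: 5.7. Distance in frame 2: 3.7.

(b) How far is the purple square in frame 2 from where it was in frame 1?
1.0

The purple square moved from (0.6, 3.7) to (1.6, 3.5), a distance of √(1.0² + 0.2²) ≈ 1.0.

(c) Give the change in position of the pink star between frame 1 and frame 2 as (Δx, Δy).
(-1.4, -1.5)

The pink star was at (9.4, 7.6) in frame 1 and (8.0, 6.1) in frame 2.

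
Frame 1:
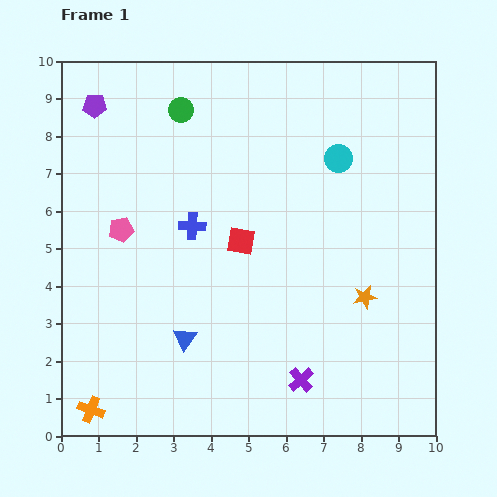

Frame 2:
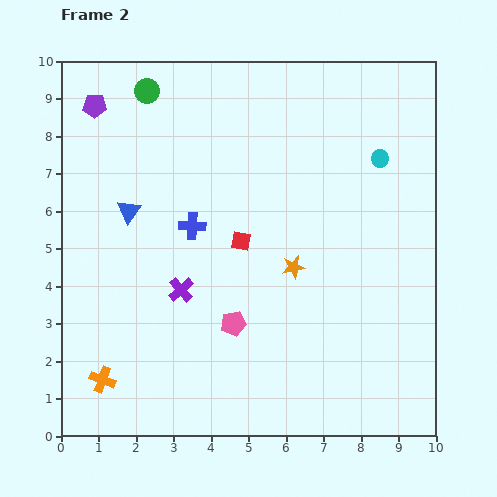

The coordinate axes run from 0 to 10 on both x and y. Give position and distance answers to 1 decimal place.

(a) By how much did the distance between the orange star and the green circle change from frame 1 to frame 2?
-0.9

Distance in frame 1: 7.0. Distance in frame 2: 6.1.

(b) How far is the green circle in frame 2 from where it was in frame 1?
1.0

The green circle moved from (3.2, 8.7) to (2.3, 9.2), a distance of √(0.9² + 0.5²) ≈ 1.0.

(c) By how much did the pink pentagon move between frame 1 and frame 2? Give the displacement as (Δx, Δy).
(3.0, -2.5)

The pink pentagon was at (1.6, 5.5) in frame 1 and (4.6, 3.0) in frame 2.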